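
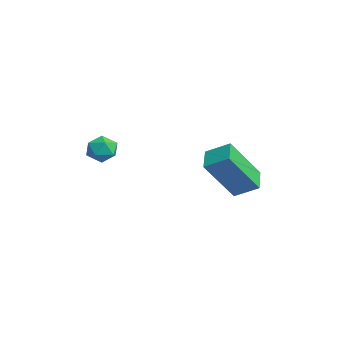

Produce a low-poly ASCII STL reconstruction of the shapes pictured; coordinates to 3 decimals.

solid 
facet normal -0.873 0.304 0.381
outer loop
vertex 2.264 -0.168 -2.199
vertex 2.735 0.587 -1.722
vertex 1.983 1.0 -3.773
endloop
endfacet
facet normal -0.466 -0.748 -0.472
outer loop
vertex 2.865 0.693 -4.158
vertex 2.264 -0.168 -2.199
vertex 1.983 1.0 -3.773
endloop
endfacet
facet normal -0.873 0.305 0.381
outer loop
vertex 1.983 1.0 -3.773
vertex 2.735 0.587 -1.722
vertex 2.455 1.755 -3.296
endloop
endfacet
facet normal -0.141 0.590 -0.795
outer loop
vertex 2.455 1.755 -3.296
vertex 2.865 0.693 -4.158
vertex 1.983 1.0 -3.773
endloop
endfacet
facet normal 0.141 -0.590 0.795
outer loop
vertex 2.264 -0.168 -2.199
vertex 3.617 0.28 -2.107
vertex 2.735 0.587 -1.722
endloop
endfacet
facet normal -0.467 -0.748 -0.472
outer loop
vertex 3.145 -0.475 -2.584
vertex 2.264 -0.168 -2.199
vertex 2.865 0.693 -4.158
endloop
endfacet
facet normal 0.141 -0.590 0.795
outer loop
vertex 3.145 -0.475 -2.584
vertex 3.617 0.28 -2.107
vertex 2.264 -0.168 -2.199
endloop
endfacet
facet normal 0.466 0.748 0.472
outer loop
vertex 2.735 0.587 -1.722
vertex 3.617 0.28 -2.107
vertex 2.455 1.755 -3.296
endloop
endfacet
facet normal -0.142 0.590 -0.795
outer loop
vertex 3.336 1.448 -3.681
vertex 2.865 0.693 -4.158
vertex 2.455 1.755 -3.296
endloop
endfacet
facet normal 0.467 0.748 0.472
outer loop
vertex 2.455 1.755 -3.296
vertex 3.617 0.28 -2.107
vertex 3.336 1.448 -3.681
endloop
endfacet
facet normal 0.873 -0.304 -0.381
outer loop
vertex 3.336 1.448 -3.681
vertex 3.145 -0.475 -2.584
vertex 2.865 0.693 -4.158
endloop
endfacet
facet normal 0.873 -0.304 -0.382
outer loop
vertex 3.617 0.28 -2.107
vertex 3.145 -0.475 -2.584
vertex 3.336 1.448 -3.681
endloop
endfacet
facet normal -0.422 0.647 0.635
outer loop
vertex 0.364 -3.117 -2.172
vertex 0.646 -3.408 -1.688
vertex 0.936 -2.93 -1.982
endloop
endfacet
facet normal -0.310 0.951 -0.001
outer loop
vertex 0.364 -3.117 -2.172
vertex 0.936 -2.93 -1.982
vertex 0.806 -2.973 -2.598
endloop
endfacet
facet normal -0.660 0.568 -0.492
outer loop
vertex 0.364 -3.117 -2.172
vertex 0.806 -2.973 -2.598
vertex 0.437 -3.477 -2.685
endloop
endfacet
facet normal -0.987 0.028 -0.160
outer loop
vertex 0.364 -3.117 -2.172
vertex 0.437 -3.477 -2.685
vertex 0.338 -3.746 -2.123
endloop
endfacet
facet normal -0.841 0.077 0.536
outer loop
vertex 0.364 -3.117 -2.172
vertex 0.338 -3.746 -2.123
vertex 0.646 -3.408 -1.688
endloop
endfacet
facet normal 0.387 0.911 -0.145
outer loop
vertex 0.806 -2.973 -2.598
vertex 0.936 -2.93 -1.982
vertex 1.362 -3.174 -2.377
endloop
endfacet
facet normal 0.206 0.419 0.884
outer loop
vertex 0.936 -2.93 -1.982
vertex 0.646 -3.408 -1.688
vertex 1.263 -3.443 -1.815
endloop
endfacet
facet normal -0.470 -0.504 0.725
outer loop
vertex 0.646 -3.408 -1.688
vertex 0.338 -3.746 -2.123
vertex 0.894 -3.947 -1.902
endloop
endfacet
facet normal -0.707 -0.582 -0.403
outer loop
vertex 0.338 -3.746 -2.123
vertex 0.437 -3.477 -2.685
vertex 0.764 -3.99 -2.518
endloop
endfacet
facet normal -0.177 0.292 -0.940
outer loop
vertex 0.437 -3.477 -2.685
vertex 0.806 -2.973 -2.598
vertex 1.054 -3.512 -2.812
endloop
endfacet
facet normal 0.987 -0.028 0.160
outer loop
vertex 1.336 -3.803 -2.328
vertex 1.362 -3.174 -2.377
vertex 1.263 -3.443 -1.815
endloop
endfacet
facet normal 0.660 -0.568 0.492
outer loop
vertex 1.336 -3.803 -2.328
vertex 1.263 -3.443 -1.815
vertex 0.894 -3.947 -1.902
endloop
endfacet
facet normal 0.310 -0.951 0.001
outer loop
vertex 1.336 -3.803 -2.328
vertex 0.894 -3.947 -1.902
vertex 0.764 -3.99 -2.518
endloop
endfacet
facet normal 0.422 -0.647 -0.635
outer loop
vertex 1.336 -3.803 -2.328
vertex 0.764 -3.99 -2.518
vertex 1.054 -3.512 -2.812
endloop
endfacet
facet normal 0.841 -0.077 -0.536
outer loop
vertex 1.336 -3.803 -2.328
vertex 1.054 -3.512 -2.812
vertex 1.362 -3.174 -2.377
endloop
endfacet
facet normal 0.707 0.582 0.403
outer loop
vertex 1.263 -3.443 -1.815
vertex 1.362 -3.174 -2.377
vertex 0.936 -2.93 -1.982
endloop
endfacet
facet normal 0.177 -0.292 0.940
outer loop
vertex 0.894 -3.947 -1.902
vertex 1.263 -3.443 -1.815
vertex 0.646 -3.408 -1.688
endloop
endfacet
facet normal -0.387 -0.911 0.145
outer loop
vertex 0.764 -3.99 -2.518
vertex 0.894 -3.947 -1.902
vertex 0.338 -3.746 -2.123
endloop
endfacet
facet normal -0.206 -0.419 -0.884
outer loop
vertex 1.054 -3.512 -2.812
vertex 0.764 -3.99 -2.518
vertex 0.437 -3.477 -2.685
endloop
endfacet
facet normal 0.470 0.504 -0.725
outer loop
vertex 1.362 -3.174 -2.377
vertex 1.054 -3.512 -2.812
vertex 0.806 -2.973 -2.598
endloop
endfacet

endsolid


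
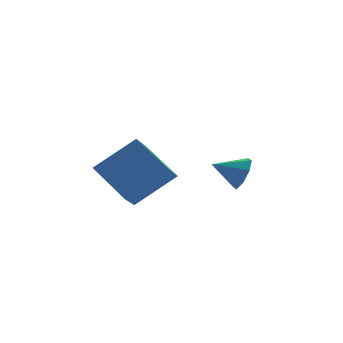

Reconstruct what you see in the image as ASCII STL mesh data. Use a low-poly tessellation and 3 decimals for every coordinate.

solid 
facet normal -0.795 0.062 -0.603
outer loop
vertex -3.005 0.343 1.002
vertex -3.679 1.895 2.049
vertex -2.366 1.134 0.241
endloop
endfacet
facet normal 0.339 -0.780 -0.526
outer loop
vertex -0.721 1.005 1.491
vertex -3.005 0.343 1.002
vertex -2.366 1.134 0.241
endloop
endfacet
facet normal -0.795 0.062 -0.604
outer loop
vertex -2.366 1.134 0.241
vertex -3.679 1.895 2.049
vertex -3.04 2.686 1.289
endloop
endfacet
facet normal 0.504 0.623 -0.599
outer loop
vertex -3.04 2.686 1.289
vertex -0.721 1.005 1.491
vertex -2.366 1.134 0.241
endloop
endfacet
facet normal -0.504 -0.623 0.599
outer loop
vertex -3.005 0.343 1.002
vertex -2.034 1.766 3.299
vertex -3.679 1.895 2.049
endloop
endfacet
facet normal 0.339 -0.780 -0.527
outer loop
vertex -1.36 0.214 2.251
vertex -3.005 0.343 1.002
vertex -0.721 1.005 1.491
endloop
endfacet
facet normal -0.503 -0.623 0.599
outer loop
vertex -1.36 0.214 2.251
vertex -2.034 1.766 3.299
vertex -3.005 0.343 1.002
endloop
endfacet
facet normal -0.339 0.780 0.527
outer loop
vertex -3.679 1.895 2.049
vertex -2.034 1.766 3.299
vertex -3.04 2.686 1.289
endloop
endfacet
facet normal 0.504 0.623 -0.599
outer loop
vertex -1.395 2.557 2.538
vertex -0.721 1.005 1.491
vertex -3.04 2.686 1.289
endloop
endfacet
facet normal -0.339 0.780 0.526
outer loop
vertex -3.04 2.686 1.289
vertex -2.034 1.766 3.299
vertex -1.395 2.557 2.538
endloop
endfacet
facet normal 0.795 -0.062 0.604
outer loop
vertex -1.395 2.557 2.538
vertex -1.36 0.214 2.251
vertex -0.721 1.005 1.491
endloop
endfacet
facet normal 0.795 -0.062 0.603
outer loop
vertex -2.034 1.766 3.299
vertex -1.36 0.214 2.251
vertex -1.395 2.557 2.538
endloop
endfacet
facet normal 0.862 -0.300 -0.410
outer loop
vertex 2.474 1.832 1.52
vertex 2.063 1.441 0.942
vertex 2.363 2.189 1.025
endloop
endfacet
facet normal -0.031 0.807 0.589
outer loop
vertex 2.474 1.832 1.52
vertex 2.363 2.189 1.025
vertex 0.977 1.819 1.458
endloop
endfacet
facet normal 0.861 -0.300 -0.410
outer loop
vertex 2.363 2.189 1.025
vertex 2.063 1.441 0.942
vertex 2.076 2.108 0.482
endloop
endfacet
facet normal -0.260 0.966 -0.007
outer loop
vertex 2.363 2.189 1.025
vertex 2.076 2.108 0.482
vertex 0.977 1.819 1.458
endloop
endfacet
facet normal 0.861 -0.300 -0.411
outer loop
vertex 2.076 2.108 0.482
vertex 2.063 1.441 0.942
vertex 1.781 1.637 0.208
endloop
endfacet
facet normal -0.594 0.649 -0.476
outer loop
vertex 2.076 2.108 0.482
vertex 1.781 1.637 0.208
vertex 0.977 1.819 1.458
endloop
endfacet
facet normal 0.862 -0.298 -0.411
outer loop
vertex 1.781 1.637 0.208
vertex 2.063 1.441 0.942
vertex 1.652 1.051 0.363
endloop
endfacet
facet normal -0.838 0.040 -0.545
outer loop
vertex 1.781 1.637 0.208
vertex 1.652 1.051 0.363
vertex 0.977 1.819 1.458
endloop
endfacet
facet normal 0.862 -0.300 -0.410
outer loop
vertex 1.652 1.051 0.363
vertex 2.063 1.441 0.942
vertex 1.763 0.694 0.858
endloop
endfacet
facet normal -0.848 -0.501 -0.171
outer loop
vertex 1.652 1.051 0.363
vertex 1.763 0.694 0.858
vertex 0.977 1.819 1.458
endloop
endfacet
facet normal 0.861 -0.300 -0.410
outer loop
vertex 1.763 0.694 0.858
vertex 2.063 1.441 0.942
vertex 2.05 0.775 1.401
endloop
endfacet
facet normal -0.619 -0.660 0.426
outer loop
vertex 1.763 0.694 0.858
vertex 2.05 0.775 1.401
vertex 0.977 1.819 1.458
endloop
endfacet
facet normal 0.862 -0.299 -0.409
outer loop
vertex 2.05 0.775 1.401
vertex 2.063 1.441 0.942
vertex 2.344 1.246 1.676
endloop
endfacet
facet normal -0.287 -0.343 0.894
outer loop
vertex 2.05 0.775 1.401
vertex 2.344 1.246 1.676
vertex 0.977 1.819 1.458
endloop
endfacet
facet normal 0.861 -0.300 -0.410
outer loop
vertex 2.344 1.246 1.676
vertex 2.063 1.441 0.942
vertex 2.474 1.832 1.52
endloop
endfacet
facet normal -0.042 0.266 0.963
outer loop
vertex 2.344 1.246 1.676
vertex 2.474 1.832 1.52
vertex 0.977 1.819 1.458
endloop
endfacet

endsolid


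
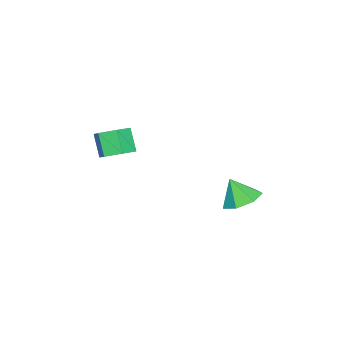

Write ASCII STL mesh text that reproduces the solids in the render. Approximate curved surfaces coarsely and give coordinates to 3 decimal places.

solid 
facet normal 0.414 0.398 -0.819
outer loop
vertex 4.692 -2.11 3.05
vertex 3.996 -1.833 2.833
vertex 4.465 -1.4 3.28
endloop
endfacet
facet normal 0.863 0.116 0.492
outer loop
vertex 4.692 -2.11 3.05
vertex 4.465 -1.4 3.28
vertex 4.2 -2.583 4.024
endloop
endfacet
facet normal 0.863 0.116 0.492
outer loop
vertex 4.2 -2.583 4.024
vertex 4.465 -1.4 3.28
vertex 3.973 -1.874 4.255
endloop
endfacet
facet normal -0.413 -0.399 0.818
outer loop
vertex 4.2 -2.583 4.024
vertex 3.973 -1.874 4.255
vertex 3.504 -2.307 3.807
endloop
endfacet
facet normal 0.414 0.398 -0.819
outer loop
vertex 4.465 -1.4 3.28
vertex 3.996 -1.833 2.833
vertex 3.769 -1.123 3.063
endloop
endfacet
facet normal 0.180 0.846 0.502
outer loop
vertex 4.465 -1.4 3.28
vertex 3.769 -1.123 3.063
vertex 3.973 -1.874 4.255
endloop
endfacet
facet normal 0.180 0.846 0.502
outer loop
vertex 3.973 -1.874 4.255
vertex 3.769 -1.123 3.063
vertex 3.277 -1.597 4.038
endloop
endfacet
facet normal -0.414 -0.399 0.818
outer loop
vertex 3.973 -1.874 4.255
vertex 3.277 -1.597 4.038
vertex 3.504 -2.307 3.807
endloop
endfacet
facet normal 0.413 0.397 -0.819
outer loop
vertex 3.769 -1.123 3.063
vertex 3.996 -1.833 2.833
vertex 3.3 -1.557 2.616
endloop
endfacet
facet normal -0.684 0.729 0.009
outer loop
vertex 3.769 -1.123 3.063
vertex 3.3 -1.557 2.616
vertex 3.277 -1.597 4.038
endloop
endfacet
facet normal -0.683 0.730 0.009
outer loop
vertex 3.277 -1.597 4.038
vertex 3.3 -1.557 2.616
vertex 2.808 -2.03 3.59
endloop
endfacet
facet normal -0.414 -0.399 0.818
outer loop
vertex 3.277 -1.597 4.038
vertex 2.808 -2.03 3.59
vertex 3.504 -2.307 3.807
endloop
endfacet
facet normal 0.413 0.399 -0.818
outer loop
vertex 3.3 -1.557 2.616
vertex 3.996 -1.833 2.833
vertex 3.527 -2.266 2.385
endloop
endfacet
facet normal -0.863 -0.116 -0.492
outer loop
vertex 3.3 -1.557 2.616
vertex 3.527 -2.266 2.385
vertex 2.808 -2.03 3.59
endloop
endfacet
facet normal -0.863 -0.116 -0.492
outer loop
vertex 2.808 -2.03 3.59
vertex 3.527 -2.266 2.385
vertex 3.035 -2.74 3.36
endloop
endfacet
facet normal -0.414 -0.398 0.819
outer loop
vertex 2.808 -2.03 3.59
vertex 3.035 -2.74 3.36
vertex 3.504 -2.307 3.807
endloop
endfacet
facet normal 0.414 0.399 -0.818
outer loop
vertex 3.527 -2.266 2.385
vertex 3.996 -1.833 2.833
vertex 4.223 -2.543 2.602
endloop
endfacet
facet normal -0.180 -0.846 -0.502
outer loop
vertex 3.527 -2.266 2.385
vertex 4.223 -2.543 2.602
vertex 3.035 -2.74 3.36
endloop
endfacet
facet normal -0.180 -0.846 -0.502
outer loop
vertex 3.035 -2.74 3.36
vertex 4.223 -2.543 2.602
vertex 3.731 -3.017 3.577
endloop
endfacet
facet normal -0.414 -0.398 0.819
outer loop
vertex 3.035 -2.74 3.36
vertex 3.731 -3.017 3.577
vertex 3.504 -2.307 3.807
endloop
endfacet
facet normal 0.414 0.399 -0.818
outer loop
vertex 4.223 -2.543 2.602
vertex 3.996 -1.833 2.833
vertex 4.692 -2.11 3.05
endloop
endfacet
facet normal 0.683 -0.730 -0.010
outer loop
vertex 4.223 -2.543 2.602
vertex 4.692 -2.11 3.05
vertex 3.731 -3.017 3.577
endloop
endfacet
facet normal 0.684 -0.730 -0.009
outer loop
vertex 3.731 -3.017 3.577
vertex 4.692 -2.11 3.05
vertex 4.2 -2.583 4.024
endloop
endfacet
facet normal -0.413 -0.397 0.819
outer loop
vertex 3.731 -3.017 3.577
vertex 4.2 -2.583 4.024
vertex 3.504 -2.307 3.807
endloop
endfacet
facet normal 0.031 0.470 -0.882
outer loop
vertex 3.431 3.065 0.546
vertex 2.529 2.974 0.466
vertex 2.999 3.655 0.845
endloop
endfacet
facet normal 0.675 0.126 0.727
outer loop
vertex 3.431 3.065 0.546
vertex 2.999 3.655 0.845
vertex 2.491 2.406 1.534
endloop
endfacet
facet normal 0.030 0.470 -0.882
outer loop
vertex 2.999 3.655 0.845
vertex 2.529 2.974 0.466
vertex 2.214 3.732 0.859
endloop
endfacet
facet normal 0.061 0.463 0.884
outer loop
vertex 2.999 3.655 0.845
vertex 2.214 3.732 0.859
vertex 2.491 2.406 1.534
endloop
endfacet
facet normal 0.031 0.470 -0.882
outer loop
vertex 2.214 3.732 0.859
vertex 2.529 2.974 0.466
vertex 1.665 3.239 0.577
endloop
endfacet
facet normal -0.612 0.253 0.749
outer loop
vertex 2.214 3.732 0.859
vertex 1.665 3.239 0.577
vertex 2.491 2.406 1.534
endloop
endfacet
facet normal 0.031 0.469 -0.883
outer loop
vertex 1.665 3.239 0.577
vertex 2.529 2.974 0.466
vertex 1.767 2.546 0.212
endloop
endfacet
facet normal -0.838 -0.346 0.422
outer loop
vertex 1.665 3.239 0.577
vertex 1.767 2.546 0.212
vertex 2.491 2.406 1.534
endloop
endfacet
facet normal 0.030 0.470 -0.882
outer loop
vertex 1.767 2.546 0.212
vertex 2.529 2.974 0.466
vertex 2.443 2.176 0.038
endloop
endfacet
facet normal -0.445 -0.883 0.150
outer loop
vertex 1.767 2.546 0.212
vertex 2.443 2.176 0.038
vertex 2.491 2.406 1.534
endloop
endfacet
facet normal 0.031 0.470 -0.882
outer loop
vertex 2.443 2.176 0.038
vertex 2.529 2.974 0.466
vertex 3.183 2.407 0.187
endloop
endfacet
facet normal 0.270 -0.953 0.138
outer loop
vertex 2.443 2.176 0.038
vertex 3.183 2.407 0.187
vertex 2.491 2.406 1.534
endloop
endfacet
facet normal 0.031 0.470 -0.882
outer loop
vertex 3.183 2.407 0.187
vertex 2.529 2.974 0.466
vertex 3.431 3.065 0.546
endloop
endfacet
facet normal 0.768 -0.505 0.394
outer loop
vertex 3.183 2.407 0.187
vertex 3.431 3.065 0.546
vertex 2.491 2.406 1.534
endloop
endfacet

endsolid


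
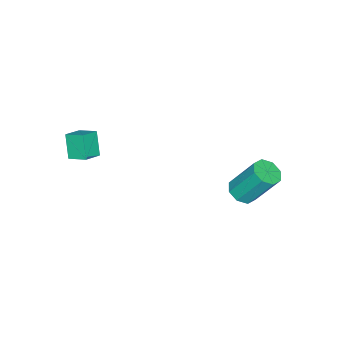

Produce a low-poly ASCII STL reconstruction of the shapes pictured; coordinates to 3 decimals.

solid 
facet normal -0.378 -0.363 0.851
outer loop
vertex 2.644 -2.851 1.3
vertex 2.635 -1.948 1.681
vertex 1.811 -2.726 0.983
endloop
endfacet
facet normal 0.010 -0.921 -0.389
outer loop
vertex 2.285 -2.272 -0.081
vertex 2.644 -2.851 1.3
vertex 1.811 -2.726 0.983
endloop
endfacet
facet normal -0.378 -0.363 0.851
outer loop
vertex 1.811 -2.726 0.983
vertex 2.635 -1.948 1.681
vertex 1.802 -1.823 1.364
endloop
endfacet
facet normal -0.925 0.140 -0.353
outer loop
vertex 1.802 -1.823 1.364
vertex 2.285 -2.272 -0.081
vertex 1.811 -2.726 0.983
endloop
endfacet
facet normal 0.925 -0.140 0.353
outer loop
vertex 2.644 -2.851 1.3
vertex 3.109 -1.494 0.617
vertex 2.635 -1.948 1.681
endloop
endfacet
facet normal 0.010 -0.921 -0.389
outer loop
vertex 3.118 -2.397 0.236
vertex 2.644 -2.851 1.3
vertex 2.285 -2.272 -0.081
endloop
endfacet
facet normal 0.925 -0.140 0.353
outer loop
vertex 3.118 -2.397 0.236
vertex 3.109 -1.494 0.617
vertex 2.644 -2.851 1.3
endloop
endfacet
facet normal -0.010 0.921 0.389
outer loop
vertex 2.635 -1.948 1.681
vertex 3.109 -1.494 0.617
vertex 1.802 -1.823 1.364
endloop
endfacet
facet normal -0.925 0.140 -0.353
outer loop
vertex 2.276 -1.369 0.3
vertex 2.285 -2.272 -0.081
vertex 1.802 -1.823 1.364
endloop
endfacet
facet normal -0.010 0.921 0.389
outer loop
vertex 1.802 -1.823 1.364
vertex 3.109 -1.494 0.617
vertex 2.276 -1.369 0.3
endloop
endfacet
facet normal 0.378 0.363 -0.851
outer loop
vertex 2.276 -1.369 0.3
vertex 3.118 -2.397 0.236
vertex 2.285 -2.272 -0.081
endloop
endfacet
facet normal 0.378 0.363 -0.851
outer loop
vertex 3.109 -1.494 0.617
vertex 3.118 -2.397 0.236
vertex 2.276 -1.369 0.3
endloop
endfacet
facet normal 0.119 -0.523 -0.844
outer loop
vertex -2.269 2.356 -4.139
vertex -2.875 2.688 -4.43
vertex -2.14 2.839 -4.42
endloop
endfacet
facet normal 0.967 -0.132 0.218
outer loop
vertex -2.269 2.356 -4.139
vertex -2.14 2.839 -4.42
vertex -2.52 3.459 -2.358
endloop
endfacet
facet normal 0.967 -0.131 0.218
outer loop
vertex -2.52 3.459 -2.358
vertex -2.14 2.839 -4.42
vertex -2.391 3.943 -2.64
endloop
endfacet
facet normal -0.119 0.523 0.844
outer loop
vertex -2.52 3.459 -2.358
vertex -2.391 3.943 -2.64
vertex -3.125 3.792 -2.65
endloop
endfacet
facet normal 0.119 -0.524 -0.843
outer loop
vertex -2.14 2.839 -4.42
vertex -2.875 2.688 -4.43
vertex -2.442 3.234 -4.708
endloop
endfacet
facet normal 0.842 0.503 -0.193
outer loop
vertex -2.14 2.839 -4.42
vertex -2.442 3.234 -4.708
vertex -2.391 3.943 -2.64
endloop
endfacet
facet normal 0.843 0.502 -0.193
outer loop
vertex -2.391 3.943 -2.64
vertex -2.442 3.234 -4.708
vertex -2.692 4.338 -2.927
endloop
endfacet
facet normal -0.119 0.523 0.844
outer loop
vertex -2.391 3.943 -2.64
vertex -2.692 4.338 -2.927
vertex -3.125 3.792 -2.65
endloop
endfacet
facet normal 0.119 -0.524 -0.843
outer loop
vertex -2.442 3.234 -4.708
vertex -2.875 2.688 -4.43
vertex -2.997 3.309 -4.833
endloop
endfacet
facet normal 0.224 0.842 -0.491
outer loop
vertex -2.442 3.234 -4.708
vertex -2.997 3.309 -4.833
vertex -2.692 4.338 -2.927
endloop
endfacet
facet normal 0.224 0.842 -0.491
outer loop
vertex -2.692 4.338 -2.927
vertex -2.997 3.309 -4.833
vertex -3.248 4.413 -3.052
endloop
endfacet
facet normal -0.119 0.523 0.844
outer loop
vertex -2.692 4.338 -2.927
vertex -3.248 4.413 -3.052
vertex -3.125 3.792 -2.65
endloop
endfacet
facet normal 0.119 -0.524 -0.843
outer loop
vertex -2.997 3.309 -4.833
vertex -2.875 2.688 -4.43
vertex -3.48 3.021 -4.722
endloop
endfacet
facet normal -0.525 0.688 -0.501
outer loop
vertex -2.997 3.309 -4.833
vertex -3.48 3.021 -4.722
vertex -3.248 4.413 -3.052
endloop
endfacet
facet normal -0.526 0.688 -0.500
outer loop
vertex -3.248 4.413 -3.052
vertex -3.48 3.021 -4.722
vertex -3.731 4.124 -2.941
endloop
endfacet
facet normal -0.119 0.523 0.844
outer loop
vertex -3.248 4.413 -3.052
vertex -3.731 4.124 -2.941
vertex -3.125 3.792 -2.65
endloop
endfacet
facet normal 0.119 -0.523 -0.844
outer loop
vertex -3.48 3.021 -4.722
vertex -2.875 2.688 -4.43
vertex -3.609 2.537 -4.44
endloop
endfacet
facet normal -0.967 0.131 -0.217
outer loop
vertex -3.48 3.021 -4.722
vertex -3.609 2.537 -4.44
vertex -3.731 4.124 -2.941
endloop
endfacet
facet normal -0.967 0.131 -0.218
outer loop
vertex -3.731 4.124 -2.941
vertex -3.609 2.537 -4.44
vertex -3.86 3.641 -2.66
endloop
endfacet
facet normal -0.119 0.523 0.844
outer loop
vertex -3.731 4.124 -2.941
vertex -3.86 3.641 -2.66
vertex -3.125 3.792 -2.65
endloop
endfacet
facet normal 0.119 -0.523 -0.844
outer loop
vertex -3.609 2.537 -4.44
vertex -2.875 2.688 -4.43
vertex -3.308 2.142 -4.153
endloop
endfacet
facet normal -0.843 -0.502 0.193
outer loop
vertex -3.609 2.537 -4.44
vertex -3.308 2.142 -4.153
vertex -3.86 3.641 -2.66
endloop
endfacet
facet normal -0.842 -0.503 0.194
outer loop
vertex -3.86 3.641 -2.66
vertex -3.308 2.142 -4.153
vertex -3.558 3.246 -2.372
endloop
endfacet
facet normal -0.119 0.524 0.843
outer loop
vertex -3.86 3.641 -2.66
vertex -3.558 3.246 -2.372
vertex -3.125 3.792 -2.65
endloop
endfacet
facet normal 0.119 -0.523 -0.844
outer loop
vertex -3.308 2.142 -4.153
vertex -2.875 2.688 -4.43
vertex -2.752 2.067 -4.028
endloop
endfacet
facet normal -0.224 -0.842 0.491
outer loop
vertex -3.308 2.142 -4.153
vertex -2.752 2.067 -4.028
vertex -3.558 3.246 -2.372
endloop
endfacet
facet normal -0.224 -0.842 0.490
outer loop
vertex -3.558 3.246 -2.372
vertex -2.752 2.067 -4.028
vertex -3.003 3.171 -2.247
endloop
endfacet
facet normal -0.119 0.524 0.843
outer loop
vertex -3.558 3.246 -2.372
vertex -3.003 3.171 -2.247
vertex -3.125 3.792 -2.65
endloop
endfacet
facet normal 0.119 -0.523 -0.844
outer loop
vertex -2.752 2.067 -4.028
vertex -2.875 2.688 -4.43
vertex -2.269 2.356 -4.139
endloop
endfacet
facet normal 0.526 -0.687 0.500
outer loop
vertex -2.752 2.067 -4.028
vertex -2.269 2.356 -4.139
vertex -3.003 3.171 -2.247
endloop
endfacet
facet normal 0.525 -0.688 0.500
outer loop
vertex -3.003 3.171 -2.247
vertex -2.269 2.356 -4.139
vertex -2.52 3.459 -2.358
endloop
endfacet
facet normal -0.119 0.524 0.843
outer loop
vertex -3.003 3.171 -2.247
vertex -2.52 3.459 -2.358
vertex -3.125 3.792 -2.65
endloop
endfacet

endsolid


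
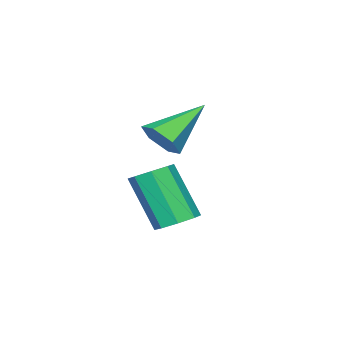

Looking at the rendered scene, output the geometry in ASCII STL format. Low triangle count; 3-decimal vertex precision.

solid 
facet normal 0.051 0.498 -0.866
outer loop
vertex 4.543 1.754 1.305
vertex 4.04 1.385 1.063
vertex 4.084 1.963 1.398
endloop
endfacet
facet normal 0.443 0.766 0.466
outer loop
vertex 4.543 1.754 1.305
vertex 4.084 1.963 1.398
vertex 4.444 0.805 2.959
endloop
endfacet
facet normal 0.443 0.766 0.466
outer loop
vertex 4.444 0.805 2.959
vertex 4.084 1.963 1.398
vertex 3.985 1.014 3.052
endloop
endfacet
facet normal -0.051 -0.497 0.866
outer loop
vertex 4.444 0.805 2.959
vertex 3.985 1.014 3.052
vertex 3.94 0.435 2.717
endloop
endfacet
facet normal 0.053 0.498 -0.866
outer loop
vertex 4.084 1.963 1.398
vertex 4.04 1.385 1.063
vertex 3.599 1.834 1.294
endloop
endfacet
facet normal -0.319 0.830 0.457
outer loop
vertex 4.084 1.963 1.398
vertex 3.599 1.834 1.294
vertex 3.985 1.014 3.052
endloop
endfacet
facet normal -0.320 0.830 0.457
outer loop
vertex 3.985 1.014 3.052
vertex 3.599 1.834 1.294
vertex 3.5 0.884 2.948
endloop
endfacet
facet normal -0.052 -0.497 0.866
outer loop
vertex 3.985 1.014 3.052
vertex 3.5 0.884 2.948
vertex 3.94 0.435 2.717
endloop
endfacet
facet normal 0.052 0.497 -0.866
outer loop
vertex 3.599 1.834 1.294
vertex 4.04 1.385 1.063
vertex 3.372 1.441 1.055
endloop
endfacet
facet normal -0.895 0.407 0.180
outer loop
vertex 3.599 1.834 1.294
vertex 3.372 1.441 1.055
vertex 3.5 0.884 2.948
endloop
endfacet
facet normal -0.895 0.407 0.180
outer loop
vertex 3.5 0.884 2.948
vertex 3.372 1.441 1.055
vertex 3.273 0.491 2.709
endloop
endfacet
facet normal -0.052 -0.497 0.866
outer loop
vertex 3.5 0.884 2.948
vertex 3.273 0.491 2.709
vertex 3.94 0.435 2.717
endloop
endfacet
facet normal 0.052 0.496 -0.867
outer loop
vertex 3.372 1.441 1.055
vertex 4.04 1.385 1.063
vertex 3.536 1.015 0.821
endloop
endfacet
facet normal -0.946 -0.253 -0.202
outer loop
vertex 3.372 1.441 1.055
vertex 3.536 1.015 0.821
vertex 3.273 0.491 2.709
endloop
endfacet
facet normal -0.946 -0.254 -0.202
outer loop
vertex 3.273 0.491 2.709
vertex 3.536 1.015 0.821
vertex 3.437 0.066 2.475
endloop
endfacet
facet normal -0.052 -0.497 0.866
outer loop
vertex 3.273 0.491 2.709
vertex 3.437 0.066 2.475
vertex 3.94 0.435 2.717
endloop
endfacet
facet normal 0.051 0.497 -0.866
outer loop
vertex 3.536 1.015 0.821
vertex 4.04 1.385 1.063
vertex 3.995 0.806 0.728
endloop
endfacet
facet normal -0.443 -0.766 -0.466
outer loop
vertex 3.536 1.015 0.821
vertex 3.995 0.806 0.728
vertex 3.437 0.066 2.475
endloop
endfacet
facet normal -0.443 -0.766 -0.466
outer loop
vertex 3.437 0.066 2.475
vertex 3.995 0.806 0.728
vertex 3.896 -0.143 2.382
endloop
endfacet
facet normal -0.051 -0.498 0.866
outer loop
vertex 3.437 0.066 2.475
vertex 3.896 -0.143 2.382
vertex 3.94 0.435 2.717
endloop
endfacet
facet normal 0.052 0.497 -0.866
outer loop
vertex 3.995 0.806 0.728
vertex 4.04 1.385 1.063
vertex 4.48 0.936 0.832
endloop
endfacet
facet normal 0.320 -0.830 -0.457
outer loop
vertex 3.995 0.806 0.728
vertex 4.48 0.936 0.832
vertex 3.896 -0.143 2.382
endloop
endfacet
facet normal 0.319 -0.830 -0.458
outer loop
vertex 3.896 -0.143 2.382
vertex 4.48 0.936 0.832
vertex 4.381 -0.014 2.486
endloop
endfacet
facet normal -0.053 -0.498 0.866
outer loop
vertex 3.896 -0.143 2.382
vertex 4.381 -0.014 2.486
vertex 3.94 0.435 2.717
endloop
endfacet
facet normal 0.052 0.497 -0.866
outer loop
vertex 4.48 0.936 0.832
vertex 4.04 1.385 1.063
vertex 4.707 1.329 1.071
endloop
endfacet
facet normal 0.895 -0.407 -0.180
outer loop
vertex 4.48 0.936 0.832
vertex 4.707 1.329 1.071
vertex 4.381 -0.014 2.486
endloop
endfacet
facet normal 0.895 -0.407 -0.180
outer loop
vertex 4.381 -0.014 2.486
vertex 4.707 1.329 1.071
vertex 4.608 0.379 2.725
endloop
endfacet
facet normal -0.052 -0.497 0.866
outer loop
vertex 4.381 -0.014 2.486
vertex 4.608 0.379 2.725
vertex 3.94 0.435 2.717
endloop
endfacet
facet normal 0.052 0.497 -0.866
outer loop
vertex 4.707 1.329 1.071
vertex 4.04 1.385 1.063
vertex 4.543 1.754 1.305
endloop
endfacet
facet normal 0.946 0.254 0.202
outer loop
vertex 4.707 1.329 1.071
vertex 4.543 1.754 1.305
vertex 4.608 0.379 2.725
endloop
endfacet
facet normal 0.946 0.253 0.202
outer loop
vertex 4.608 0.379 2.725
vertex 4.543 1.754 1.305
vertex 4.444 0.805 2.959
endloop
endfacet
facet normal -0.052 -0.496 0.867
outer loop
vertex 4.608 0.379 2.725
vertex 4.444 0.805 2.959
vertex 3.94 0.435 2.717
endloop
endfacet
facet normal 0.775 -0.275 -0.570
outer loop
vertex 1.979 -0.909 3.464
vertex 1.522 -0.97 2.872
vertex 1.862 -0.317 3.019
endloop
endfacet
facet normal 0.328 0.608 0.723
outer loop
vertex 1.979 -0.909 3.464
vertex 1.862 -0.317 3.019
vertex 0.058 -0.45 3.948
endloop
endfacet
facet normal 0.775 -0.275 -0.570
outer loop
vertex 1.862 -0.317 3.019
vertex 1.522 -0.97 2.872
vertex 1.405 -0.378 2.427
endloop
endfacet
facet normal -0.090 0.995 -0.033
outer loop
vertex 1.862 -0.317 3.019
vertex 1.405 -0.378 2.427
vertex 0.058 -0.45 3.948
endloop
endfacet
facet normal 0.775 -0.275 -0.569
outer loop
vertex 1.405 -0.378 2.427
vertex 1.522 -0.97 2.872
vertex 1.066 -1.03 2.28
endloop
endfacet
facet normal -0.669 0.477 -0.570
outer loop
vertex 1.405 -0.378 2.427
vertex 1.066 -1.03 2.28
vertex 0.058 -0.45 3.948
endloop
endfacet
facet normal 0.775 -0.275 -0.569
outer loop
vertex 1.066 -1.03 2.28
vertex 1.522 -0.97 2.872
vertex 1.183 -1.622 2.726
endloop
endfacet
facet normal -0.831 -0.430 -0.353
outer loop
vertex 1.066 -1.03 2.28
vertex 1.183 -1.622 2.726
vertex 0.058 -0.45 3.948
endloop
endfacet
facet normal 0.775 -0.275 -0.569
outer loop
vertex 1.183 -1.622 2.726
vertex 1.522 -0.97 2.872
vertex 1.639 -1.562 3.318
endloop
endfacet
facet normal -0.414 -0.817 0.402
outer loop
vertex 1.183 -1.622 2.726
vertex 1.639 -1.562 3.318
vertex 0.058 -0.45 3.948
endloop
endfacet
facet normal 0.774 -0.276 -0.569
outer loop
vertex 1.639 -1.562 3.318
vertex 1.522 -0.97 2.872
vertex 1.979 -0.909 3.464
endloop
endfacet
facet normal 0.166 -0.297 0.940
outer loop
vertex 1.639 -1.562 3.318
vertex 1.979 -0.909 3.464
vertex 0.058 -0.45 3.948
endloop
endfacet

endsolid


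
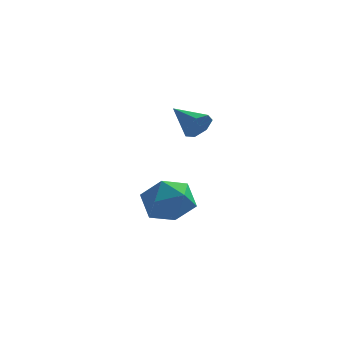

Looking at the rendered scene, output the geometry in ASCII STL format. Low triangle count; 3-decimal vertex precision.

solid 
facet normal 0.434 -0.067 0.898
outer loop
vertex 1.852 -0.064 0.267
vertex 1.17 -0.689 0.55
vertex 1.981 -1.014 0.134
endloop
endfacet
facet normal 0.918 0.070 0.391
outer loop
vertex 1.852 -0.064 0.267
vertex 1.981 -1.014 0.134
vertex 2.23 -0.389 -0.562
endloop
endfacet
facet normal 0.732 0.678 0.068
outer loop
vertex 1.852 -0.064 0.267
vertex 2.23 -0.389 -0.562
vertex 1.573 0.321 -0.576
endloop
endfacet
facet normal 0.133 0.917 0.375
outer loop
vertex 1.852 -0.064 0.267
vertex 1.573 0.321 -0.576
vertex 0.918 0.135 0.111
endloop
endfacet
facet normal -0.051 0.457 0.888
outer loop
vertex 1.852 -0.064 0.267
vertex 0.918 0.135 0.111
vertex 1.17 -0.689 0.55
endloop
endfacet
facet normal 0.886 -0.455 -0.092
outer loop
vertex 2.23 -0.389 -0.562
vertex 1.981 -1.014 0.134
vertex 1.782 -1.215 -0.791
endloop
endfacet
facet normal 0.103 -0.676 0.729
outer loop
vertex 1.981 -1.014 0.134
vertex 1.17 -0.689 0.55
vertex 1.127 -1.401 -0.104
endloop
endfacet
facet normal -0.680 0.172 0.712
outer loop
vertex 1.17 -0.689 0.55
vertex 0.918 0.135 0.111
vertex 0.47 -0.691 -0.118
endloop
endfacet
facet normal -0.383 0.916 -0.117
outer loop
vertex 0.918 0.135 0.111
vertex 1.573 0.321 -0.576
vertex 0.719 -0.066 -0.814
endloop
endfacet
facet normal 0.585 0.529 -0.615
outer loop
vertex 1.573 0.321 -0.576
vertex 2.23 -0.389 -0.562
vertex 1.53 -0.391 -1.23
endloop
endfacet
facet normal -0.133 -0.917 -0.375
outer loop
vertex 0.848 -1.016 -0.947
vertex 1.782 -1.215 -0.791
vertex 1.127 -1.401 -0.104
endloop
endfacet
facet normal -0.732 -0.678 -0.068
outer loop
vertex 0.848 -1.016 -0.947
vertex 1.127 -1.401 -0.104
vertex 0.47 -0.691 -0.118
endloop
endfacet
facet normal -0.918 -0.070 -0.391
outer loop
vertex 0.848 -1.016 -0.947
vertex 0.47 -0.691 -0.118
vertex 0.719 -0.066 -0.814
endloop
endfacet
facet normal -0.434 0.067 -0.898
outer loop
vertex 0.848 -1.016 -0.947
vertex 0.719 -0.066 -0.814
vertex 1.53 -0.391 -1.23
endloop
endfacet
facet normal 0.051 -0.457 -0.888
outer loop
vertex 0.848 -1.016 -0.947
vertex 1.53 -0.391 -1.23
vertex 1.782 -1.215 -0.791
endloop
endfacet
facet normal 0.383 -0.916 0.117
outer loop
vertex 1.127 -1.401 -0.104
vertex 1.782 -1.215 -0.791
vertex 1.981 -1.014 0.134
endloop
endfacet
facet normal -0.585 -0.529 0.615
outer loop
vertex 0.47 -0.691 -0.118
vertex 1.127 -1.401 -0.104
vertex 1.17 -0.689 0.55
endloop
endfacet
facet normal -0.886 0.455 0.092
outer loop
vertex 0.719 -0.066 -0.814
vertex 0.47 -0.691 -0.118
vertex 0.918 0.135 0.111
endloop
endfacet
facet normal -0.103 0.676 -0.729
outer loop
vertex 1.53 -0.391 -1.23
vertex 0.719 -0.066 -0.814
vertex 1.573 0.321 -0.576
endloop
endfacet
facet normal 0.680 -0.172 -0.712
outer loop
vertex 1.782 -1.215 -0.791
vertex 1.53 -0.391 -1.23
vertex 2.23 -0.389 -0.562
endloop
endfacet
facet normal 0.777 -0.478 -0.409
outer loop
vertex 2.963 -2.072 3.928
vertex 2.686 -2.118 3.455
vertex 3.021 -1.713 3.618
endloop
endfacet
facet normal 0.275 0.603 0.749
outer loop
vertex 2.963 -2.072 3.928
vertex 3.021 -1.713 3.618
vertex 1.754 -1.542 3.945
endloop
endfacet
facet normal 0.777 -0.479 -0.408
outer loop
vertex 3.021 -1.713 3.618
vertex 2.686 -2.118 3.455
vertex 2.827 -1.659 3.185
endloop
endfacet
facet normal 0.148 0.987 0.057
outer loop
vertex 3.021 -1.713 3.618
vertex 2.827 -1.659 3.185
vertex 1.754 -1.542 3.945
endloop
endfacet
facet normal 0.777 -0.479 -0.409
outer loop
vertex 2.827 -1.659 3.185
vertex 2.686 -2.118 3.455
vertex 2.527 -1.95 2.956
endloop
endfacet
facet normal -0.314 0.766 -0.561
outer loop
vertex 2.827 -1.659 3.185
vertex 2.527 -1.95 2.956
vertex 1.754 -1.542 3.945
endloop
endfacet
facet normal 0.776 -0.480 -0.409
outer loop
vertex 2.527 -1.95 2.956
vertex 2.686 -2.118 3.455
vertex 2.346 -2.367 3.102
endloop
endfacet
facet normal -0.762 0.107 -0.639
outer loop
vertex 2.527 -1.95 2.956
vertex 2.346 -2.367 3.102
vertex 1.754 -1.542 3.945
endloop
endfacet
facet normal 0.776 -0.479 -0.410
outer loop
vertex 2.346 -2.367 3.102
vertex 2.686 -2.118 3.455
vertex 2.422 -2.596 3.514
endloop
endfacet
facet normal -0.860 -0.497 -0.118
outer loop
vertex 2.346 -2.367 3.102
vertex 2.422 -2.596 3.514
vertex 1.754 -1.542 3.945
endloop
endfacet
facet normal 0.777 -0.479 -0.409
outer loop
vertex 2.422 -2.596 3.514
vertex 2.686 -2.118 3.455
vertex 2.696 -2.465 3.881
endloop
endfacet
facet normal -0.534 -0.587 0.608
outer loop
vertex 2.422 -2.596 3.514
vertex 2.696 -2.465 3.881
vertex 1.754 -1.542 3.945
endloop
endfacet
facet normal 0.777 -0.479 -0.408
outer loop
vertex 2.696 -2.465 3.881
vertex 2.686 -2.118 3.455
vertex 2.963 -2.072 3.928
endloop
endfacet
facet normal -0.029 -0.099 0.995
outer loop
vertex 2.696 -2.465 3.881
vertex 2.963 -2.072 3.928
vertex 1.754 -1.542 3.945
endloop
endfacet

endsolid


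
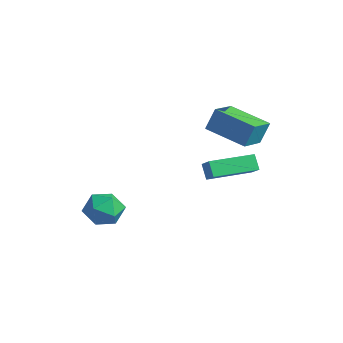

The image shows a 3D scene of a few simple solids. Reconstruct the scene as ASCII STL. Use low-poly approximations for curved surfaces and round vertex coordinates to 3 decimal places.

solid 
facet normal -0.799 -0.519 0.304
outer loop
vertex -3.16 -3.71 -1.253
vertex -2.639 -4.548 -1.315
vertex -2.651 -4.035 -0.47
endloop
endfacet
facet normal -0.803 0.139 0.580
outer loop
vertex -3.16 -3.71 -1.253
vertex -2.651 -4.035 -0.47
vertex -2.648 -3.073 -0.697
endloop
endfacet
facet normal -0.795 0.605 0.039
outer loop
vertex -3.16 -3.71 -1.253
vertex -2.648 -3.073 -0.697
vertex -2.634 -2.991 -1.682
endloop
endfacet
facet normal -0.787 0.235 -0.571
outer loop
vertex -3.16 -3.71 -1.253
vertex -2.634 -2.991 -1.682
vertex -2.629 -3.903 -2.064
endloop
endfacet
facet normal -0.789 -0.460 -0.407
outer loop
vertex -3.16 -3.71 -1.253
vertex -2.629 -3.903 -2.064
vertex -2.639 -4.548 -1.315
endloop
endfacet
facet normal -0.200 0.226 0.953
outer loop
vertex -2.648 -3.073 -0.697
vertex -2.651 -4.035 -0.47
vertex -1.811 -3.517 -0.416
endloop
endfacet
facet normal -0.195 -0.840 0.507
outer loop
vertex -2.651 -4.035 -0.47
vertex -2.639 -4.548 -1.315
vertex -1.806 -4.429 -0.798
endloop
endfacet
facet normal -0.179 -0.744 -0.643
outer loop
vertex -2.639 -4.548 -1.315
vertex -2.629 -3.903 -2.064
vertex -1.792 -4.347 -1.783
endloop
endfacet
facet normal -0.176 0.380 -0.908
outer loop
vertex -2.629 -3.903 -2.064
vertex -2.634 -2.991 -1.682
vertex -1.789 -3.385 -2.01
endloop
endfacet
facet normal -0.189 0.979 0.079
outer loop
vertex -2.634 -2.991 -1.682
vertex -2.648 -3.073 -0.697
vertex -1.801 -2.872 -1.165
endloop
endfacet
facet normal 0.787 -0.235 0.571
outer loop
vertex -1.28 -3.71 -1.227
vertex -1.811 -3.517 -0.416
vertex -1.806 -4.429 -0.798
endloop
endfacet
facet normal 0.795 -0.605 -0.039
outer loop
vertex -1.28 -3.71 -1.227
vertex -1.806 -4.429 -0.798
vertex -1.792 -4.347 -1.783
endloop
endfacet
facet normal 0.803 -0.139 -0.580
outer loop
vertex -1.28 -3.71 -1.227
vertex -1.792 -4.347 -1.783
vertex -1.789 -3.385 -2.01
endloop
endfacet
facet normal 0.799 0.519 -0.304
outer loop
vertex -1.28 -3.71 -1.227
vertex -1.789 -3.385 -2.01
vertex -1.801 -2.872 -1.165
endloop
endfacet
facet normal 0.789 0.460 0.407
outer loop
vertex -1.28 -3.71 -1.227
vertex -1.801 -2.872 -1.165
vertex -1.811 -3.517 -0.416
endloop
endfacet
facet normal 0.176 -0.380 0.908
outer loop
vertex -1.806 -4.429 -0.798
vertex -1.811 -3.517 -0.416
vertex -2.651 -4.035 -0.47
endloop
endfacet
facet normal 0.189 -0.979 -0.079
outer loop
vertex -1.792 -4.347 -1.783
vertex -1.806 -4.429 -0.798
vertex -2.639 -4.548 -1.315
endloop
endfacet
facet normal 0.200 -0.226 -0.953
outer loop
vertex -1.789 -3.385 -2.01
vertex -1.792 -4.347 -1.783
vertex -2.629 -3.903 -2.064
endloop
endfacet
facet normal 0.195 0.840 -0.507
outer loop
vertex -1.801 -2.872 -1.165
vertex -1.789 -3.385 -2.01
vertex -2.634 -2.991 -1.682
endloop
endfacet
facet normal 0.179 0.744 0.643
outer loop
vertex -1.811 -3.517 -0.416
vertex -1.801 -2.872 -1.165
vertex -2.648 -3.073 -0.697
endloop
endfacet
facet normal -0.883 -0.402 0.241
outer loop
vertex -0.116 0.491 4.581
vertex -0.768 1.692 4.195
vertex -0.227 0.08 3.491
endloop
endfacet
facet normal 0.459 -0.846 0.272
outer loop
vertex 1.548 0.888 3.005
vertex -0.116 0.491 4.581
vertex -0.227 0.08 3.491
endloop
endfacet
facet normal -0.883 -0.402 0.241
outer loop
vertex -0.227 0.08 3.491
vertex -0.768 1.692 4.195
vertex -0.879 1.281 3.105
endloop
endfacet
facet normal -0.095 -0.351 -0.931
outer loop
vertex -0.879 1.281 3.105
vertex 1.548 0.888 3.005
vertex -0.227 0.08 3.491
endloop
endfacet
facet normal 0.095 0.351 0.931
outer loop
vertex -0.116 0.491 4.581
vertex 1.007 2.5 3.709
vertex -0.768 1.692 4.195
endloop
endfacet
facet normal 0.459 -0.846 0.272
outer loop
vertex 1.659 1.299 4.095
vertex -0.116 0.491 4.581
vertex 1.548 0.888 3.005
endloop
endfacet
facet normal 0.095 0.351 0.931
outer loop
vertex 1.659 1.299 4.095
vertex 1.007 2.5 3.709
vertex -0.116 0.491 4.581
endloop
endfacet
facet normal -0.459 0.846 -0.272
outer loop
vertex -0.768 1.692 4.195
vertex 1.007 2.5 3.709
vertex -0.879 1.281 3.105
endloop
endfacet
facet normal -0.095 -0.351 -0.931
outer loop
vertex 0.896 2.089 2.619
vertex 1.548 0.888 3.005
vertex -0.879 1.281 3.105
endloop
endfacet
facet normal -0.459 0.846 -0.272
outer loop
vertex -0.879 1.281 3.105
vertex 1.007 2.5 3.709
vertex 0.896 2.089 2.619
endloop
endfacet
facet normal 0.883 0.402 -0.241
outer loop
vertex 0.896 2.089 2.619
vertex 1.659 1.299 4.095
vertex 1.548 0.888 3.005
endloop
endfacet
facet normal 0.883 0.402 -0.241
outer loop
vertex 1.007 2.5 3.709
vertex 1.659 1.299 4.095
vertex 0.896 2.089 2.619
endloop
endfacet
facet normal -0.804 0.124 -0.582
outer loop
vertex -0.871 0.321 0.999
vertex -0.554 2.407 1.006
vertex -0.381 0.249 0.307
endloop
endfacet
facet normal -0.150 -0.989 -0.003
outer loop
vertex 0.374 0.133 0.854
vertex -0.871 0.321 0.999
vertex -0.381 0.249 0.307
endloop
endfacet
facet normal -0.804 0.124 -0.581
outer loop
vertex -0.381 0.249 0.307
vertex -0.554 2.407 1.006
vertex -0.065 2.335 0.314
endloop
endfacet
facet normal 0.576 -0.085 -0.813
outer loop
vertex -0.065 2.335 0.314
vertex 0.374 0.133 0.854
vertex -0.381 0.249 0.307
endloop
endfacet
facet normal -0.576 0.085 0.813
outer loop
vertex -0.871 0.321 0.999
vertex 0.201 2.291 1.553
vertex -0.554 2.407 1.006
endloop
endfacet
facet normal -0.150 -0.989 -0.003
outer loop
vertex -0.115 0.205 1.546
vertex -0.871 0.321 0.999
vertex 0.374 0.133 0.854
endloop
endfacet
facet normal -0.576 0.084 0.813
outer loop
vertex -0.115 0.205 1.546
vertex 0.201 2.291 1.553
vertex -0.871 0.321 0.999
endloop
endfacet
facet normal 0.150 0.989 0.003
outer loop
vertex -0.554 2.407 1.006
vertex 0.201 2.291 1.553
vertex -0.065 2.335 0.314
endloop
endfacet
facet normal 0.576 -0.085 -0.813
outer loop
vertex 0.691 2.219 0.861
vertex 0.374 0.133 0.854
vertex -0.065 2.335 0.314
endloop
endfacet
facet normal 0.150 0.989 0.003
outer loop
vertex -0.065 2.335 0.314
vertex 0.201 2.291 1.553
vertex 0.691 2.219 0.861
endloop
endfacet
facet normal 0.804 -0.124 0.581
outer loop
vertex 0.691 2.219 0.861
vertex -0.115 0.205 1.546
vertex 0.374 0.133 0.854
endloop
endfacet
facet normal 0.804 -0.124 0.582
outer loop
vertex 0.201 2.291 1.553
vertex -0.115 0.205 1.546
vertex 0.691 2.219 0.861
endloop
endfacet

endsolid


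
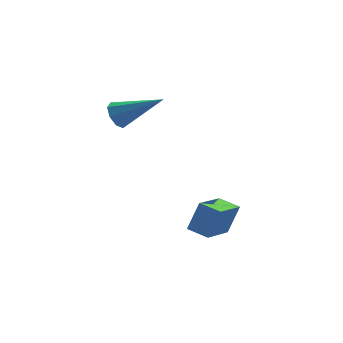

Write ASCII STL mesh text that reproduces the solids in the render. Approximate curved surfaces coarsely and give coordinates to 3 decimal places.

solid 
facet normal -0.760 0.405 -0.508
outer loop
vertex -2.469 2.981 2.732
vertex -2.876 2.52 2.973
vertex -2.685 3.121 3.167
endloop
endfacet
facet normal 0.681 0.725 0.105
outer loop
vertex -2.469 2.981 2.732
vertex -2.685 3.121 3.167
vertex -1.264 1.66 4.047
endloop
endfacet
facet normal -0.761 0.405 -0.507
outer loop
vertex -2.685 3.121 3.167
vertex -2.876 2.52 2.973
vertex -3.012 2.909 3.488
endloop
endfacet
facet normal 0.254 0.668 0.700
outer loop
vertex -2.685 3.121 3.167
vertex -3.012 2.909 3.488
vertex -1.264 1.66 4.047
endloop
endfacet
facet normal -0.759 0.407 -0.508
outer loop
vertex -3.012 2.909 3.488
vertex -2.876 2.52 2.973
vertex -3.26 2.47 3.507
endloop
endfacet
facet normal -0.199 0.154 0.968
outer loop
vertex -3.012 2.909 3.488
vertex -3.26 2.47 3.507
vertex -1.264 1.66 4.047
endloop
endfacet
facet normal -0.760 0.405 -0.509
outer loop
vertex -3.26 2.47 3.507
vertex -2.876 2.52 2.973
vertex -3.282 2.059 3.213
endloop
endfacet
facet normal -0.412 -0.515 0.751
outer loop
vertex -3.26 2.47 3.507
vertex -3.282 2.059 3.213
vertex -1.264 1.66 4.047
endloop
endfacet
facet normal -0.761 0.406 -0.507
outer loop
vertex -3.282 2.059 3.213
vertex -2.876 2.52 2.973
vertex -3.067 1.919 2.778
endloop
endfacet
facet normal -0.261 -0.949 0.177
outer loop
vertex -3.282 2.059 3.213
vertex -3.067 1.919 2.778
vertex -1.264 1.66 4.047
endloop
endfacet
facet normal -0.761 0.406 -0.507
outer loop
vertex -3.067 1.919 2.778
vertex -2.876 2.52 2.973
vertex -2.74 2.131 2.457
endloop
endfacet
facet normal 0.167 -0.892 -0.419
outer loop
vertex -3.067 1.919 2.778
vertex -2.74 2.131 2.457
vertex -1.264 1.66 4.047
endloop
endfacet
facet normal -0.760 0.407 -0.507
outer loop
vertex -2.74 2.131 2.457
vertex -2.876 2.52 2.973
vertex -2.492 2.571 2.438
endloop
endfacet
facet normal 0.620 -0.379 -0.687
outer loop
vertex -2.74 2.131 2.457
vertex -2.492 2.571 2.438
vertex -1.264 1.66 4.047
endloop
endfacet
facet normal -0.760 0.406 -0.507
outer loop
vertex -2.492 2.571 2.438
vertex -2.876 2.52 2.973
vertex -2.469 2.981 2.732
endloop
endfacet
facet normal 0.833 0.291 -0.471
outer loop
vertex -2.492 2.571 2.438
vertex -2.469 2.981 2.732
vertex -1.264 1.66 4.047
endloop
endfacet
facet normal -0.646 0.743 0.174
outer loop
vertex -0.662 -0.989 -0.25
vertex 0.519 0.203 -0.955
vertex -1.2 -1.172 -1.463
endloop
endfacet
facet normal -0.649 -0.655 0.387
outer loop
vertex -0.599 -1.863 -1.625
vertex -0.662 -0.989 -0.25
vertex -1.2 -1.172 -1.463
endloop
endfacet
facet normal -0.646 0.743 0.174
outer loop
vertex -1.2 -1.172 -1.463
vertex 0.519 0.203 -0.955
vertex -0.019 0.02 -2.168
endloop
endfacet
facet normal -0.402 -0.137 -0.905
outer loop
vertex -0.019 0.02 -2.168
vertex -0.599 -1.863 -1.625
vertex -1.2 -1.172 -1.463
endloop
endfacet
facet normal 0.402 0.137 0.905
outer loop
vertex -0.662 -0.989 -0.25
vertex 1.12 -0.488 -1.117
vertex 0.519 0.203 -0.955
endloop
endfacet
facet normal -0.649 -0.655 0.387
outer loop
vertex -0.061 -1.68 -0.412
vertex -0.662 -0.989 -0.25
vertex -0.599 -1.863 -1.625
endloop
endfacet
facet normal 0.402 0.137 0.905
outer loop
vertex -0.061 -1.68 -0.412
vertex 1.12 -0.488 -1.117
vertex -0.662 -0.989 -0.25
endloop
endfacet
facet normal 0.649 0.655 -0.387
outer loop
vertex 0.519 0.203 -0.955
vertex 1.12 -0.488 -1.117
vertex -0.019 0.02 -2.168
endloop
endfacet
facet normal -0.402 -0.137 -0.905
outer loop
vertex 0.582 -0.671 -2.33
vertex -0.599 -1.863 -1.625
vertex -0.019 0.02 -2.168
endloop
endfacet
facet normal 0.649 0.655 -0.387
outer loop
vertex -0.019 0.02 -2.168
vertex 1.12 -0.488 -1.117
vertex 0.582 -0.671 -2.33
endloop
endfacet
facet normal 0.646 -0.743 -0.174
outer loop
vertex 0.582 -0.671 -2.33
vertex -0.061 -1.68 -0.412
vertex -0.599 -1.863 -1.625
endloop
endfacet
facet normal 0.646 -0.743 -0.174
outer loop
vertex 1.12 -0.488 -1.117
vertex -0.061 -1.68 -0.412
vertex 0.582 -0.671 -2.33
endloop
endfacet

endsolid


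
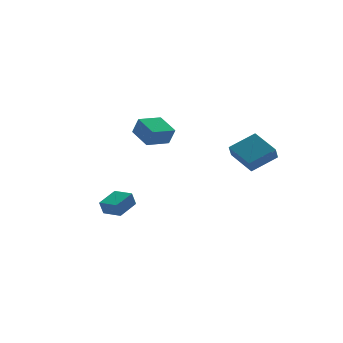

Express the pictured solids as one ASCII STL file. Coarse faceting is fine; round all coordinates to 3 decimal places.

solid 
facet normal -0.956 -0.268 0.117
outer loop
vertex -0.033 1.423 0.283
vertex -0.353 2.809 0.845
vertex -0.262 1.789 -0.75
endloop
endfacet
facet normal 0.209 -0.906 -0.367
outer loop
vertex 1.173 2.191 -0.925
vertex -0.033 1.423 0.283
vertex -0.262 1.789 -0.75
endloop
endfacet
facet normal -0.957 -0.267 0.116
outer loop
vertex -0.262 1.789 -0.75
vertex -0.353 2.809 0.845
vertex -0.581 3.176 -0.188
endloop
endfacet
facet normal -0.204 0.327 -0.923
outer loop
vertex -0.581 3.176 -0.188
vertex 1.173 2.191 -0.925
vertex -0.262 1.789 -0.75
endloop
endfacet
facet normal 0.204 -0.327 0.923
outer loop
vertex -0.033 1.423 0.283
vertex 1.082 3.211 0.67
vertex -0.353 2.809 0.845
endloop
endfacet
facet normal 0.208 -0.906 -0.368
outer loop
vertex 1.401 1.824 0.108
vertex -0.033 1.423 0.283
vertex 1.173 2.191 -0.925
endloop
endfacet
facet normal 0.204 -0.327 0.923
outer loop
vertex 1.401 1.824 0.108
vertex 1.082 3.211 0.67
vertex -0.033 1.423 0.283
endloop
endfacet
facet normal -0.209 0.906 0.368
outer loop
vertex -0.353 2.809 0.845
vertex 1.082 3.211 0.67
vertex -0.581 3.176 -0.188
endloop
endfacet
facet normal -0.204 0.327 -0.923
outer loop
vertex 0.853 3.577 -0.363
vertex 1.173 2.191 -0.925
vertex -0.581 3.176 -0.188
endloop
endfacet
facet normal -0.209 0.906 0.367
outer loop
vertex -0.581 3.176 -0.188
vertex 1.082 3.211 0.67
vertex 0.853 3.577 -0.363
endloop
endfacet
facet normal 0.956 0.268 -0.116
outer loop
vertex 0.853 3.577 -0.363
vertex 1.401 1.824 0.108
vertex 1.173 2.191 -0.925
endloop
endfacet
facet normal 0.956 0.267 -0.117
outer loop
vertex 1.082 3.211 0.67
vertex 1.401 1.824 0.108
vertex 0.853 3.577 -0.363
endloop
endfacet
facet normal -0.352 -0.462 0.814
outer loop
vertex 4.806 -3.808 0.166
vertex 4.329 -2.227 0.857
vertex 3.254 -3.949 -0.585
endloop
endfacet
facet normal 0.267 -0.883 -0.386
outer loop
vertex 3.571 -3.533 -1.317
vertex 4.806 -3.808 0.166
vertex 3.254 -3.949 -0.585
endloop
endfacet
facet normal -0.352 -0.462 0.814
outer loop
vertex 3.254 -3.949 -0.585
vertex 4.329 -2.227 0.857
vertex 2.777 -2.368 0.106
endloop
endfacet
facet normal -0.897 -0.081 -0.434
outer loop
vertex 2.777 -2.368 0.106
vertex 3.571 -3.533 -1.317
vertex 3.254 -3.949 -0.585
endloop
endfacet
facet normal 0.897 0.081 0.434
outer loop
vertex 4.806 -3.808 0.166
vertex 4.646 -1.811 0.125
vertex 4.329 -2.227 0.857
endloop
endfacet
facet normal 0.267 -0.883 -0.386
outer loop
vertex 5.123 -3.392 -0.566
vertex 4.806 -3.808 0.166
vertex 3.571 -3.533 -1.317
endloop
endfacet
facet normal 0.897 0.081 0.434
outer loop
vertex 5.123 -3.392 -0.566
vertex 4.646 -1.811 0.125
vertex 4.806 -3.808 0.166
endloop
endfacet
facet normal -0.267 0.883 0.386
outer loop
vertex 4.329 -2.227 0.857
vertex 4.646 -1.811 0.125
vertex 2.777 -2.368 0.106
endloop
endfacet
facet normal -0.897 -0.081 -0.434
outer loop
vertex 3.094 -1.952 -0.626
vertex 3.571 -3.533 -1.317
vertex 2.777 -2.368 0.106
endloop
endfacet
facet normal -0.267 0.883 0.386
outer loop
vertex 2.777 -2.368 0.106
vertex 4.646 -1.811 0.125
vertex 3.094 -1.952 -0.626
endloop
endfacet
facet normal 0.352 0.462 -0.814
outer loop
vertex 3.094 -1.952 -0.626
vertex 5.123 -3.392 -0.566
vertex 3.571 -3.533 -1.317
endloop
endfacet
facet normal 0.352 0.462 -0.814
outer loop
vertex 4.646 -1.811 0.125
vertex 5.123 -3.392 -0.566
vertex 3.094 -1.952 -0.626
endloop
endfacet
facet normal -0.793 -0.533 -0.295
outer loop
vertex -3.156 -1.56 -3.552
vertex -3.772 -0.593 -3.645
vertex -2.906 -1.479 -4.37
endloop
endfacet
facet normal 0.536 -0.841 0.080
outer loop
vertex -1.788 -0.727 -3.955
vertex -3.156 -1.56 -3.552
vertex -2.906 -1.479 -4.37
endloop
endfacet
facet normal -0.793 -0.534 -0.295
outer loop
vertex -2.906 -1.479 -4.37
vertex -3.772 -0.593 -3.645
vertex -3.522 -0.512 -4.464
endloop
endfacet
facet normal 0.291 0.093 -0.952
outer loop
vertex -3.522 -0.512 -4.464
vertex -1.788 -0.727 -3.955
vertex -2.906 -1.479 -4.37
endloop
endfacet
facet normal -0.291 -0.094 0.952
outer loop
vertex -3.156 -1.56 -3.552
vertex -2.654 0.159 -3.23
vertex -3.772 -0.593 -3.645
endloop
endfacet
facet normal 0.536 -0.841 0.080
outer loop
vertex -2.038 -0.808 -3.136
vertex -3.156 -1.56 -3.552
vertex -1.788 -0.727 -3.955
endloop
endfacet
facet normal -0.292 -0.093 0.952
outer loop
vertex -2.038 -0.808 -3.136
vertex -2.654 0.159 -3.23
vertex -3.156 -1.56 -3.552
endloop
endfacet
facet normal -0.536 0.841 -0.080
outer loop
vertex -3.772 -0.593 -3.645
vertex -2.654 0.159 -3.23
vertex -3.522 -0.512 -4.464
endloop
endfacet
facet normal 0.291 0.094 -0.952
outer loop
vertex -2.404 0.24 -4.048
vertex -1.788 -0.727 -3.955
vertex -3.522 -0.512 -4.464
endloop
endfacet
facet normal -0.536 0.841 -0.080
outer loop
vertex -3.522 -0.512 -4.464
vertex -2.654 0.159 -3.23
vertex -2.404 0.24 -4.048
endloop
endfacet
facet normal 0.793 0.533 0.295
outer loop
vertex -2.404 0.24 -4.048
vertex -2.038 -0.808 -3.136
vertex -1.788 -0.727 -3.955
endloop
endfacet
facet normal 0.793 0.534 0.295
outer loop
vertex -2.654 0.159 -3.23
vertex -2.038 -0.808 -3.136
vertex -2.404 0.24 -4.048
endloop
endfacet

endsolid


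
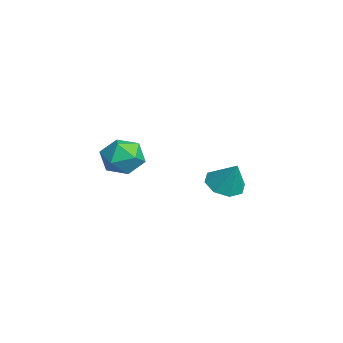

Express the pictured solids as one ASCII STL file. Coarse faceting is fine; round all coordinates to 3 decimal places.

solid 
facet normal -0.646 0.493 0.583
outer loop
vertex -0.131 -2.622 2.255
vertex -0.048 -3.23 2.861
vertex 0.476 -2.545 2.863
endloop
endfacet
facet normal -0.285 0.944 0.165
outer loop
vertex -0.131 -2.622 2.255
vertex 0.476 -2.545 2.863
vertex 0.658 -2.347 2.044
endloop
endfacet
facet normal -0.402 0.758 -0.515
outer loop
vertex -0.131 -2.622 2.255
vertex 0.658 -2.347 2.044
vertex 0.247 -2.91 1.536
endloop
endfacet
facet normal -0.835 0.190 -0.515
outer loop
vertex -0.131 -2.622 2.255
vertex 0.247 -2.91 1.536
vertex -0.189 -3.456 2.041
endloop
endfacet
facet normal -0.986 0.027 0.162
outer loop
vertex -0.131 -2.622 2.255
vertex -0.189 -3.456 2.041
vertex -0.048 -3.23 2.861
endloop
endfacet
facet normal 0.410 0.861 0.299
outer loop
vertex 0.658 -2.347 2.044
vertex 0.476 -2.545 2.863
vertex 1.229 -2.784 2.519
endloop
endfacet
facet normal -0.174 0.130 0.976
outer loop
vertex 0.476 -2.545 2.863
vertex -0.048 -3.23 2.861
vertex 0.793 -3.33 3.024
endloop
endfacet
facet normal -0.724 -0.623 0.296
outer loop
vertex -0.048 -3.23 2.861
vertex -0.189 -3.456 2.041
vertex 0.382 -3.893 2.516
endloop
endfacet
facet normal -0.480 -0.358 -0.801
outer loop
vertex -0.189 -3.456 2.041
vertex 0.247 -2.91 1.536
vertex 0.564 -3.695 1.697
endloop
endfacet
facet normal 0.221 0.559 -0.799
outer loop
vertex 0.247 -2.91 1.536
vertex 0.658 -2.347 2.044
vertex 1.088 -3.01 1.699
endloop
endfacet
facet normal 0.835 -0.190 0.515
outer loop
vertex 1.171 -3.618 2.305
vertex 1.229 -2.784 2.519
vertex 0.793 -3.33 3.024
endloop
endfacet
facet normal 0.402 -0.758 0.515
outer loop
vertex 1.171 -3.618 2.305
vertex 0.793 -3.33 3.024
vertex 0.382 -3.893 2.516
endloop
endfacet
facet normal 0.285 -0.944 -0.165
outer loop
vertex 1.171 -3.618 2.305
vertex 0.382 -3.893 2.516
vertex 0.564 -3.695 1.697
endloop
endfacet
facet normal 0.646 -0.493 -0.583
outer loop
vertex 1.171 -3.618 2.305
vertex 0.564 -3.695 1.697
vertex 1.088 -3.01 1.699
endloop
endfacet
facet normal 0.986 -0.027 -0.162
outer loop
vertex 1.171 -3.618 2.305
vertex 1.088 -3.01 1.699
vertex 1.229 -2.784 2.519
endloop
endfacet
facet normal 0.480 0.358 0.801
outer loop
vertex 0.793 -3.33 3.024
vertex 1.229 -2.784 2.519
vertex 0.476 -2.545 2.863
endloop
endfacet
facet normal -0.221 -0.559 0.799
outer loop
vertex 0.382 -3.893 2.516
vertex 0.793 -3.33 3.024
vertex -0.048 -3.23 2.861
endloop
endfacet
facet normal -0.410 -0.861 -0.299
outer loop
vertex 0.564 -3.695 1.697
vertex 0.382 -3.893 2.516
vertex -0.189 -3.456 2.041
endloop
endfacet
facet normal 0.174 -0.130 -0.976
outer loop
vertex 1.088 -3.01 1.699
vertex 0.564 -3.695 1.697
vertex 0.247 -2.91 1.536
endloop
endfacet
facet normal 0.724 0.623 -0.296
outer loop
vertex 1.229 -2.784 2.519
vertex 1.088 -3.01 1.699
vertex 0.658 -2.347 2.044
endloop
endfacet
facet normal -0.430 -0.264 -0.864
outer loop
vertex -3.023 0.775 -1.429
vertex -3.626 1.314 -1.294
vertex -2.896 1.343 -1.666
endloop
endfacet
facet normal 0.977 -0.162 0.136
outer loop
vertex -3.023 0.775 -1.429
vertex -2.896 1.343 -1.666
vertex -3.054 1.666 -0.146
endloop
endfacet
facet normal -0.429 -0.265 -0.863
outer loop
vertex -2.896 1.343 -1.666
vertex -3.626 1.314 -1.294
vertex -3.197 1.893 -1.685
endloop
endfacet
facet normal 0.877 0.480 -0.011
outer loop
vertex -2.896 1.343 -1.666
vertex -3.197 1.893 -1.685
vertex -3.054 1.666 -0.146
endloop
endfacet
facet normal -0.430 -0.265 -0.863
outer loop
vertex -3.197 1.893 -1.685
vertex -3.626 1.314 -1.294
vertex -3.749 2.104 -1.475
endloop
endfacet
facet normal 0.388 0.916 0.099
outer loop
vertex -3.197 1.893 -1.685
vertex -3.749 2.104 -1.475
vertex -3.054 1.666 -0.146
endloop
endfacet
facet normal -0.431 -0.265 -0.863
outer loop
vertex -3.749 2.104 -1.475
vertex -3.626 1.314 -1.294
vertex -4.229 1.853 -1.158
endloop
endfacet
facet normal -0.203 0.894 0.401
outer loop
vertex -3.749 2.104 -1.475
vertex -4.229 1.853 -1.158
vertex -3.054 1.666 -0.146
endloop
endfacet
facet normal -0.430 -0.263 -0.864
outer loop
vertex -4.229 1.853 -1.158
vertex -3.626 1.314 -1.294
vertex -4.356 1.286 -0.922
endloop
endfacet
facet normal -0.552 0.423 0.719
outer loop
vertex -4.229 1.853 -1.158
vertex -4.356 1.286 -0.922
vertex -3.054 1.666 -0.146
endloop
endfacet
facet normal -0.430 -0.265 -0.863
outer loop
vertex -4.356 1.286 -0.922
vertex -3.626 1.314 -1.294
vertex -4.055 0.735 -0.903
endloop
endfacet
facet normal -0.452 -0.217 0.865
outer loop
vertex -4.356 1.286 -0.922
vertex -4.055 0.735 -0.903
vertex -3.054 1.666 -0.146
endloop
endfacet
facet normal -0.430 -0.265 -0.863
outer loop
vertex -4.055 0.735 -0.903
vertex -3.626 1.314 -1.294
vertex -3.503 0.524 -1.113
endloop
endfacet
facet normal 0.037 -0.654 0.755
outer loop
vertex -4.055 0.735 -0.903
vertex -3.503 0.524 -1.113
vertex -3.054 1.666 -0.146
endloop
endfacet
facet normal -0.430 -0.265 -0.863
outer loop
vertex -3.503 0.524 -1.113
vertex -3.626 1.314 -1.294
vertex -3.023 0.775 -1.429
endloop
endfacet
facet normal 0.629 -0.631 0.454
outer loop
vertex -3.503 0.524 -1.113
vertex -3.023 0.775 -1.429
vertex -3.054 1.666 -0.146
endloop
endfacet

endsolid


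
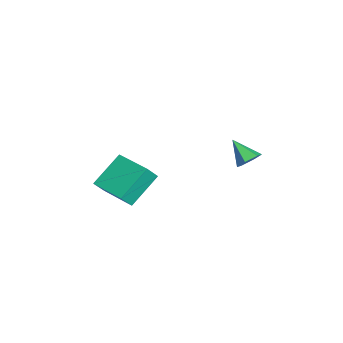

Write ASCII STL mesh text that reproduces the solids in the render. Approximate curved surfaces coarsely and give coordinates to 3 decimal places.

solid 
facet normal -0.747 -0.665 -0.005
outer loop
vertex -0.452 -3.109 0.113
vertex -1.392 -2.062 1.251
vertex -0.821 -2.689 -0.579
endloop
endfacet
facet normal 0.520 -0.579 -0.628
outer loop
vertex 0.492 -1.518 -0.571
vertex -0.452 -3.109 0.113
vertex -0.821 -2.689 -0.579
endloop
endfacet
facet normal -0.746 -0.666 -0.005
outer loop
vertex -0.821 -2.689 -0.579
vertex -1.392 -2.062 1.251
vertex -1.762 -1.642 0.559
endloop
endfacet
facet normal -0.416 0.472 -0.778
outer loop
vertex -1.762 -1.642 0.559
vertex 0.492 -1.518 -0.571
vertex -0.821 -2.689 -0.579
endloop
endfacet
facet normal 0.416 -0.472 0.778
outer loop
vertex -0.452 -3.109 0.113
vertex -0.079 -0.891 1.259
vertex -1.392 -2.062 1.251
endloop
endfacet
facet normal 0.519 -0.579 -0.629
outer loop
vertex 0.862 -1.938 0.121
vertex -0.452 -3.109 0.113
vertex 0.492 -1.518 -0.571
endloop
endfacet
facet normal 0.416 -0.472 0.778
outer loop
vertex 0.862 -1.938 0.121
vertex -0.079 -0.891 1.259
vertex -0.452 -3.109 0.113
endloop
endfacet
facet normal -0.520 0.578 0.629
outer loop
vertex -1.392 -2.062 1.251
vertex -0.079 -0.891 1.259
vertex -1.762 -1.642 0.559
endloop
endfacet
facet normal -0.416 0.472 -0.778
outer loop
vertex -0.448 -0.471 0.567
vertex 0.492 -1.518 -0.571
vertex -1.762 -1.642 0.559
endloop
endfacet
facet normal -0.520 0.579 0.628
outer loop
vertex -1.762 -1.642 0.559
vertex -0.079 -0.891 1.259
vertex -0.448 -0.471 0.567
endloop
endfacet
facet normal 0.747 0.665 0.005
outer loop
vertex -0.448 -0.471 0.567
vertex 0.862 -1.938 0.121
vertex 0.492 -1.518 -0.571
endloop
endfacet
facet normal 0.747 0.665 0.006
outer loop
vertex -0.079 -0.891 1.259
vertex 0.862 -1.938 0.121
vertex -0.448 -0.471 0.567
endloop
endfacet
facet normal 0.539 0.538 -0.649
outer loop
vertex 1.985 2.964 3.066
vertex 1.488 3.159 2.815
vertex 1.729 3.458 3.263
endloop
endfacet
facet normal 0.458 -0.114 0.882
outer loop
vertex 1.985 2.964 3.066
vertex 1.729 3.458 3.263
vertex 0.832 2.501 3.605
endloop
endfacet
facet normal 0.537 0.539 -0.649
outer loop
vertex 1.729 3.458 3.263
vertex 1.488 3.159 2.815
vertex 1.231 3.652 3.012
endloop
endfacet
facet normal -0.223 0.506 0.833
outer loop
vertex 1.729 3.458 3.263
vertex 1.231 3.652 3.012
vertex 0.832 2.501 3.605
endloop
endfacet
facet normal 0.539 0.539 -0.647
outer loop
vertex 1.231 3.652 3.012
vertex 1.488 3.159 2.815
vertex 0.991 3.354 2.564
endloop
endfacet
facet normal -0.889 0.412 0.202
outer loop
vertex 1.231 3.652 3.012
vertex 0.991 3.354 2.564
vertex 0.832 2.501 3.605
endloop
endfacet
facet normal 0.539 0.539 -0.648
outer loop
vertex 0.991 3.354 2.564
vertex 1.488 3.159 2.815
vertex 1.247 2.86 2.366
endloop
endfacet
facet normal -0.875 -0.301 -0.380
outer loop
vertex 0.991 3.354 2.564
vertex 1.247 2.86 2.366
vertex 0.832 2.501 3.605
endloop
endfacet
facet normal 0.537 0.540 -0.648
outer loop
vertex 1.247 2.86 2.366
vertex 1.488 3.159 2.815
vertex 1.745 2.666 2.617
endloop
endfacet
facet normal -0.192 -0.923 -0.332
outer loop
vertex 1.247 2.86 2.366
vertex 1.745 2.666 2.617
vertex 0.832 2.501 3.605
endloop
endfacet
facet normal 0.539 0.540 -0.647
outer loop
vertex 1.745 2.666 2.617
vertex 1.488 3.159 2.815
vertex 1.985 2.964 3.066
endloop
endfacet
facet normal 0.472 -0.829 0.298
outer loop
vertex 1.745 2.666 2.617
vertex 1.985 2.964 3.066
vertex 0.832 2.501 3.605
endloop
endfacet

endsolid


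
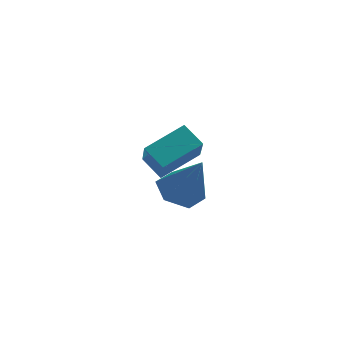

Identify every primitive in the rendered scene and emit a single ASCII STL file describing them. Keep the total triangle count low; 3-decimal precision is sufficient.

solid 
facet normal -0.396 0.198 -0.897
outer loop
vertex -2.82 0.718 -0.631
vertex -3.278 -0.021 -0.592
vertex -3.616 0.717 -0.28
endloop
endfacet
facet normal 0.225 0.829 0.512
outer loop
vertex -2.82 0.718 -0.631
vertex -3.616 0.717 -0.28
vertex -2.562 -0.379 1.032
endloop
endfacet
facet normal -0.395 0.198 -0.897
outer loop
vertex -3.616 0.717 -0.28
vertex -3.278 -0.021 -0.592
vertex -4.074 -0.021 -0.241
endloop
endfacet
facet normal -0.543 0.377 0.751
outer loop
vertex -3.616 0.717 -0.28
vertex -4.074 -0.021 -0.241
vertex -2.562 -0.379 1.032
endloop
endfacet
facet normal -0.396 0.198 -0.897
outer loop
vertex -4.074 -0.021 -0.241
vertex -3.278 -0.021 -0.592
vertex -3.736 -0.76 -0.553
endloop
endfacet
facet normal -0.617 -0.528 0.584
outer loop
vertex -4.074 -0.021 -0.241
vertex -3.736 -0.76 -0.553
vertex -2.562 -0.379 1.032
endloop
endfacet
facet normal -0.396 0.198 -0.897
outer loop
vertex -3.736 -0.76 -0.553
vertex -3.278 -0.021 -0.592
vertex -2.94 -0.76 -0.904
endloop
endfacet
facet normal 0.078 -0.981 0.178
outer loop
vertex -3.736 -0.76 -0.553
vertex -2.94 -0.76 -0.904
vertex -2.562 -0.379 1.032
endloop
endfacet
facet normal -0.396 0.198 -0.897
outer loop
vertex -2.94 -0.76 -0.904
vertex -3.278 -0.021 -0.592
vertex -2.482 -0.021 -0.943
endloop
endfacet
facet normal 0.847 -0.528 -0.061
outer loop
vertex -2.94 -0.76 -0.904
vertex -2.482 -0.021 -0.943
vertex -2.562 -0.379 1.032
endloop
endfacet
facet normal -0.396 0.198 -0.897
outer loop
vertex -2.482 -0.021 -0.943
vertex -3.278 -0.021 -0.592
vertex -2.82 0.718 -0.631
endloop
endfacet
facet normal 0.920 0.376 0.106
outer loop
vertex -2.482 -0.021 -0.943
vertex -2.82 0.718 -0.631
vertex -2.562 -0.379 1.032
endloop
endfacet
facet normal -0.662 0.545 0.514
outer loop
vertex -4.058 -3.395 3.674
vertex -2.953 -2.538 4.188
vertex -4.203 -2.572 2.614
endloop
endfacet
facet normal -0.741 -0.576 -0.346
outer loop
vertex -3.607 -3.062 2.152
vertex -4.058 -3.395 3.674
vertex -4.203 -2.572 2.614
endloop
endfacet
facet normal -0.662 0.545 0.514
outer loop
vertex -4.203 -2.572 2.614
vertex -2.953 -2.538 4.188
vertex -3.098 -1.715 3.128
endloop
endfacet
facet normal -0.108 0.610 -0.785
outer loop
vertex -3.098 -1.715 3.128
vertex -3.607 -3.062 2.152
vertex -4.203 -2.572 2.614
endloop
endfacet
facet normal 0.108 -0.610 0.785
outer loop
vertex -4.058 -3.395 3.674
vertex -2.357 -3.028 3.726
vertex -2.953 -2.538 4.188
endloop
endfacet
facet normal -0.741 -0.576 -0.346
outer loop
vertex -3.462 -3.885 3.212
vertex -4.058 -3.395 3.674
vertex -3.607 -3.062 2.152
endloop
endfacet
facet normal 0.108 -0.610 0.785
outer loop
vertex -3.462 -3.885 3.212
vertex -2.357 -3.028 3.726
vertex -4.058 -3.395 3.674
endloop
endfacet
facet normal 0.741 0.576 0.346
outer loop
vertex -2.953 -2.538 4.188
vertex -2.357 -3.028 3.726
vertex -3.098 -1.715 3.128
endloop
endfacet
facet normal -0.108 0.610 -0.785
outer loop
vertex -2.502 -2.205 2.666
vertex -3.607 -3.062 2.152
vertex -3.098 -1.715 3.128
endloop
endfacet
facet normal 0.741 0.576 0.346
outer loop
vertex -3.098 -1.715 3.128
vertex -2.357 -3.028 3.726
vertex -2.502 -2.205 2.666
endloop
endfacet
facet normal 0.662 -0.545 -0.514
outer loop
vertex -2.502 -2.205 2.666
vertex -3.462 -3.885 3.212
vertex -3.607 -3.062 2.152
endloop
endfacet
facet normal 0.662 -0.545 -0.514
outer loop
vertex -2.357 -3.028 3.726
vertex -3.462 -3.885 3.212
vertex -2.502 -2.205 2.666
endloop
endfacet

endsolid


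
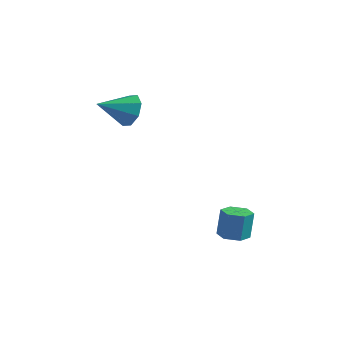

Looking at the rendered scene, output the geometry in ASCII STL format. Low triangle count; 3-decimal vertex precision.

solid 
facet normal -0.034 -0.141 -0.989
outer loop
vertex 3.295 -1.5 -2.473
vertex 2.676 -1.879 -2.398
vertex 2.652 -1.157 -2.5
endloop
endfacet
facet normal 0.471 0.871 -0.140
outer loop
vertex 3.295 -1.5 -2.473
vertex 2.652 -1.157 -2.5
vertex 3.343 -1.301 -1.078
endloop
endfacet
facet normal 0.470 0.871 -0.140
outer loop
vertex 3.343 -1.301 -1.078
vertex 2.652 -1.157 -2.5
vertex 2.699 -0.958 -1.105
endloop
endfacet
facet normal 0.034 0.142 0.989
outer loop
vertex 3.343 -1.301 -1.078
vertex 2.699 -0.958 -1.105
vertex 2.724 -1.681 -1.002
endloop
endfacet
facet normal -0.033 -0.141 -0.989
outer loop
vertex 2.652 -1.157 -2.5
vertex 2.676 -1.879 -2.398
vertex 2.033 -1.537 -2.425
endloop
endfacet
facet normal -0.529 0.842 -0.102
outer loop
vertex 2.652 -1.157 -2.5
vertex 2.033 -1.537 -2.425
vertex 2.699 -0.958 -1.105
endloop
endfacet
facet normal -0.529 0.842 -0.102
outer loop
vertex 2.699 -0.958 -1.105
vertex 2.033 -1.537 -2.425
vertex 2.08 -1.338 -1.03
endloop
endfacet
facet normal 0.033 0.142 0.989
outer loop
vertex 2.699 -0.958 -1.105
vertex 2.08 -1.338 -1.03
vertex 2.724 -1.681 -1.002
endloop
endfacet
facet normal -0.034 -0.142 -0.989
outer loop
vertex 2.033 -1.537 -2.425
vertex 2.676 -1.879 -2.398
vertex 2.057 -2.259 -2.322
endloop
endfacet
facet normal -0.999 -0.028 0.038
outer loop
vertex 2.033 -1.537 -2.425
vertex 2.057 -2.259 -2.322
vertex 2.08 -1.338 -1.03
endloop
endfacet
facet normal -0.999 -0.029 0.039
outer loop
vertex 2.08 -1.338 -1.03
vertex 2.057 -2.259 -2.322
vertex 2.105 -2.06 -0.927
endloop
endfacet
facet normal 0.033 0.142 0.989
outer loop
vertex 2.08 -1.338 -1.03
vertex 2.105 -2.06 -0.927
vertex 2.724 -1.681 -1.002
endloop
endfacet
facet normal -0.034 -0.142 -0.989
outer loop
vertex 2.057 -2.259 -2.322
vertex 2.676 -1.879 -2.398
vertex 2.701 -2.602 -2.295
endloop
endfacet
facet normal -0.470 -0.871 0.140
outer loop
vertex 2.057 -2.259 -2.322
vertex 2.701 -2.602 -2.295
vertex 2.105 -2.06 -0.927
endloop
endfacet
facet normal -0.471 -0.871 0.140
outer loop
vertex 2.105 -2.06 -0.927
vertex 2.701 -2.602 -2.295
vertex 2.748 -2.403 -0.9
endloop
endfacet
facet normal 0.034 0.141 0.989
outer loop
vertex 2.105 -2.06 -0.927
vertex 2.748 -2.403 -0.9
vertex 2.724 -1.681 -1.002
endloop
endfacet
facet normal -0.033 -0.142 -0.989
outer loop
vertex 2.701 -2.602 -2.295
vertex 2.676 -1.879 -2.398
vertex 3.32 -2.222 -2.37
endloop
endfacet
facet normal 0.529 -0.842 0.102
outer loop
vertex 2.701 -2.602 -2.295
vertex 3.32 -2.222 -2.37
vertex 2.748 -2.403 -0.9
endloop
endfacet
facet normal 0.529 -0.842 0.102
outer loop
vertex 2.748 -2.403 -0.9
vertex 3.32 -2.222 -2.37
vertex 3.367 -2.023 -0.975
endloop
endfacet
facet normal 0.033 0.141 0.989
outer loop
vertex 2.748 -2.403 -0.9
vertex 3.367 -2.023 -0.975
vertex 2.724 -1.681 -1.002
endloop
endfacet
facet normal -0.033 -0.142 -0.989
outer loop
vertex 3.32 -2.222 -2.37
vertex 2.676 -1.879 -2.398
vertex 3.295 -1.5 -2.473
endloop
endfacet
facet normal 0.999 0.029 -0.038
outer loop
vertex 3.32 -2.222 -2.37
vertex 3.295 -1.5 -2.473
vertex 3.367 -2.023 -0.975
endloop
endfacet
facet normal 0.999 0.028 -0.038
outer loop
vertex 3.367 -2.023 -0.975
vertex 3.295 -1.5 -2.473
vertex 3.343 -1.301 -1.078
endloop
endfacet
facet normal 0.034 0.142 0.989
outer loop
vertex 3.367 -2.023 -0.975
vertex 3.343 -1.301 -1.078
vertex 2.724 -1.681 -1.002
endloop
endfacet
facet normal 0.414 0.825 -0.384
outer loop
vertex -2.355 -1.983 4.249
vertex -3.064 -1.92 3.619
vertex -2.913 -1.588 4.496
endloop
endfacet
facet normal 0.248 -0.237 0.939
outer loop
vertex -2.355 -1.983 4.249
vertex -2.913 -1.588 4.496
vertex -3.776 -3.34 4.281
endloop
endfacet
facet normal 0.415 0.825 -0.384
outer loop
vertex -2.913 -1.588 4.496
vertex -3.064 -1.92 3.619
vertex -3.559 -1.387 4.23
endloop
endfacet
facet normal -0.363 0.065 0.930
outer loop
vertex -2.913 -1.588 4.496
vertex -3.559 -1.387 4.23
vertex -3.776 -3.34 4.281
endloop
endfacet
facet normal 0.414 0.825 -0.384
outer loop
vertex -3.559 -1.387 4.23
vertex -3.064 -1.92 3.619
vertex -3.915 -1.499 3.606
endloop
endfacet
facet normal -0.872 0.109 0.478
outer loop
vertex -3.559 -1.387 4.23
vertex -3.915 -1.499 3.606
vertex -3.776 -3.34 4.281
endloop
endfacet
facet normal 0.414 0.825 -0.385
outer loop
vertex -3.915 -1.499 3.606
vertex -3.064 -1.92 3.619
vertex -3.773 -1.858 2.99
endloop
endfacet
facet normal -0.980 -0.129 -0.151
outer loop
vertex -3.915 -1.499 3.606
vertex -3.773 -1.858 2.99
vertex -3.776 -3.34 4.281
endloop
endfacet
facet normal 0.414 0.825 -0.385
outer loop
vertex -3.773 -1.858 2.99
vertex -3.064 -1.92 3.619
vertex -3.215 -2.253 2.743
endloop
endfacet
facet normal -0.624 -0.513 -0.590
outer loop
vertex -3.773 -1.858 2.99
vertex -3.215 -2.253 2.743
vertex -3.776 -3.34 4.281
endloop
endfacet
facet normal 0.414 0.825 -0.385
outer loop
vertex -3.215 -2.253 2.743
vertex -3.064 -1.92 3.619
vertex -2.569 -2.453 3.009
endloop
endfacet
facet normal -0.013 -0.814 -0.580
outer loop
vertex -3.215 -2.253 2.743
vertex -2.569 -2.453 3.009
vertex -3.776 -3.34 4.281
endloop
endfacet
facet normal 0.415 0.825 -0.384
outer loop
vertex -2.569 -2.453 3.009
vertex -3.064 -1.92 3.619
vertex -2.213 -2.342 3.632
endloop
endfacet
facet normal 0.495 -0.859 -0.130
outer loop
vertex -2.569 -2.453 3.009
vertex -2.213 -2.342 3.632
vertex -3.776 -3.34 4.281
endloop
endfacet
facet normal 0.415 0.825 -0.384
outer loop
vertex -2.213 -2.342 3.632
vertex -3.064 -1.92 3.619
vertex -2.355 -1.983 4.249
endloop
endfacet
facet normal 0.604 -0.621 0.500
outer loop
vertex -2.213 -2.342 3.632
vertex -2.355 -1.983 4.249
vertex -3.776 -3.34 4.281
endloop
endfacet

endsolid
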